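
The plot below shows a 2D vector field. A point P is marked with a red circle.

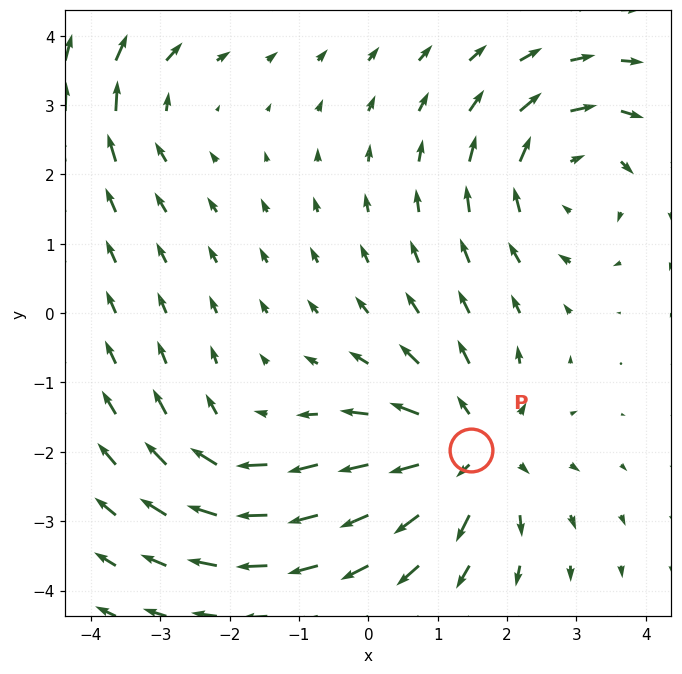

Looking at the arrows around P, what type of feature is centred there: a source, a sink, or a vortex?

source

At P (1.5, -2.0) the arrows spread outward. Divergence about +5, curl ≈0 — positive divergence with near-zero curl is a source.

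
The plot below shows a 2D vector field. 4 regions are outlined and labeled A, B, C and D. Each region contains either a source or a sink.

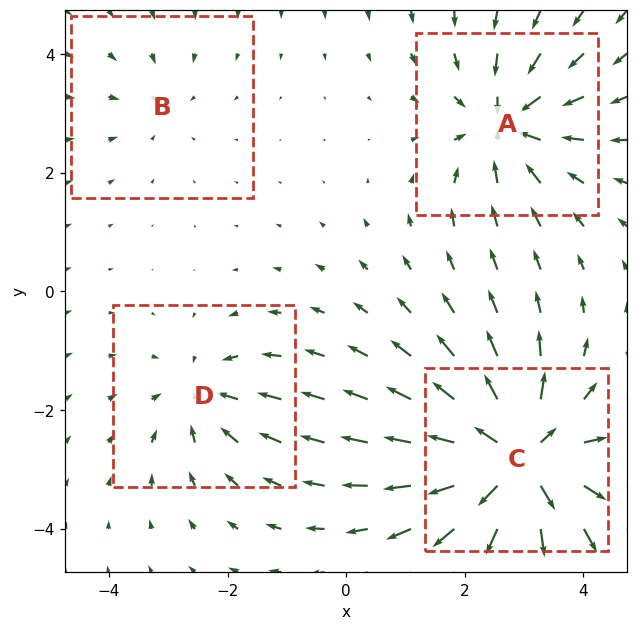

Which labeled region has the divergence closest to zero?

B

Divergence at each region's feature centre — A: about -5, B: about -2, C: about +8, D: about -4. Region B is closest to zero.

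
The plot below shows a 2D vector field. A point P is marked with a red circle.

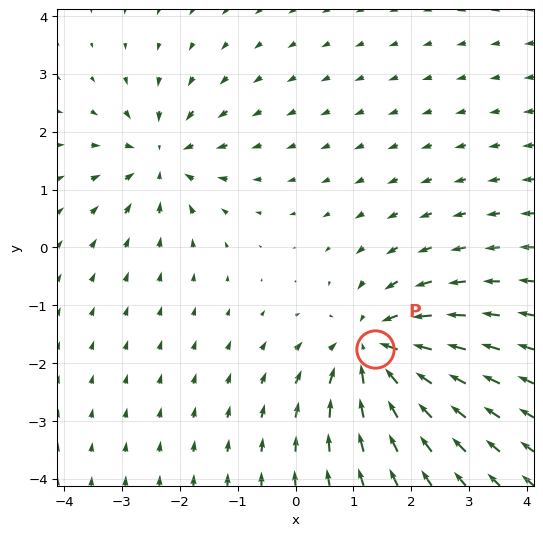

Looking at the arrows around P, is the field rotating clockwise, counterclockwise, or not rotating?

not rotating

Near P at (1.4, -1.8) the arrows show no circulation. The curl there is ≈0.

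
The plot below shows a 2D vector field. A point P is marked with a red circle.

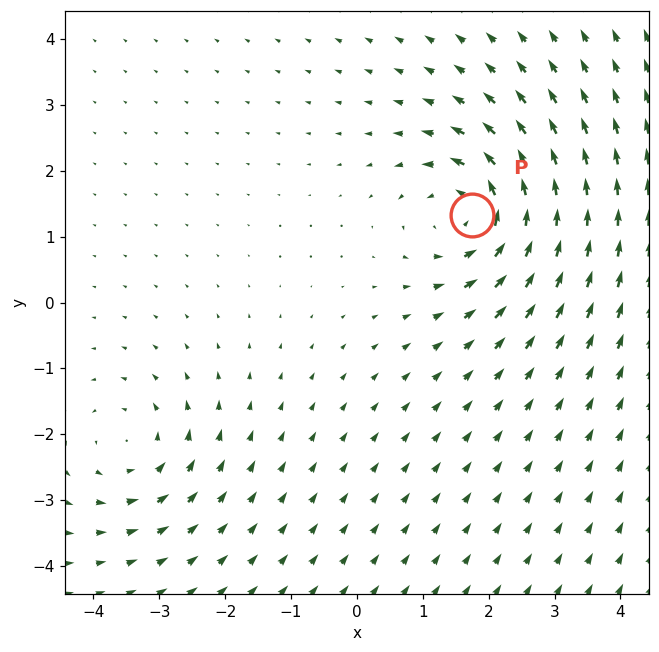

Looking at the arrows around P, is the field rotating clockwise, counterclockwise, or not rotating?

counterclockwise

Near P at (1.7, 1.3) the arrows circulate counterclockwise. The curl (z-component) there is about +6; positive curl means counterclockwise rotation.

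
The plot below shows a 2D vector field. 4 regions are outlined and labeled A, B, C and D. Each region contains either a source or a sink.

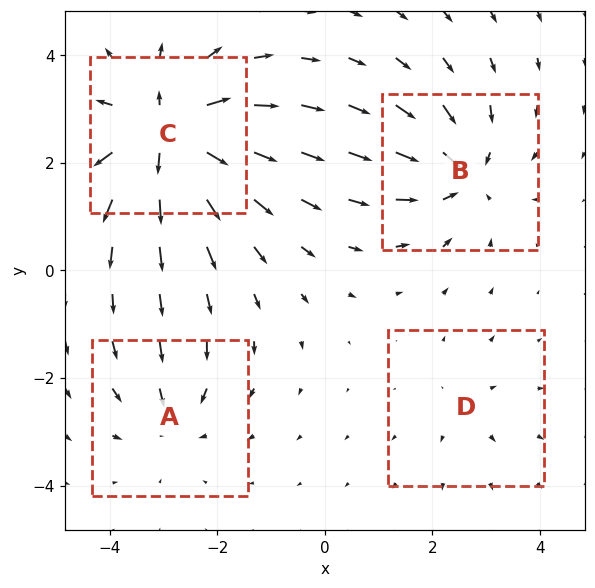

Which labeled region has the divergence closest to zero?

Divergence at each region's feature centre — A: about -4, B: about -5, C: about +8, D: about +2. Region D is closest to zero.

D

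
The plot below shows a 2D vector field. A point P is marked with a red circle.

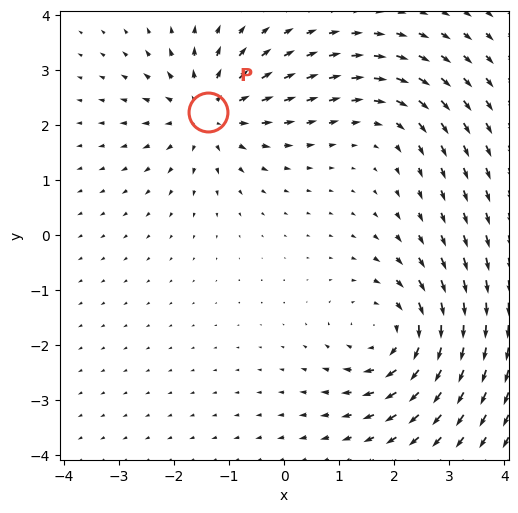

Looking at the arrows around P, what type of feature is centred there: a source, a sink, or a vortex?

source

At P (-1.4, 2.2) the arrows spread outward. Divergence about +5, curl ≈0 — positive divergence with near-zero curl is a source.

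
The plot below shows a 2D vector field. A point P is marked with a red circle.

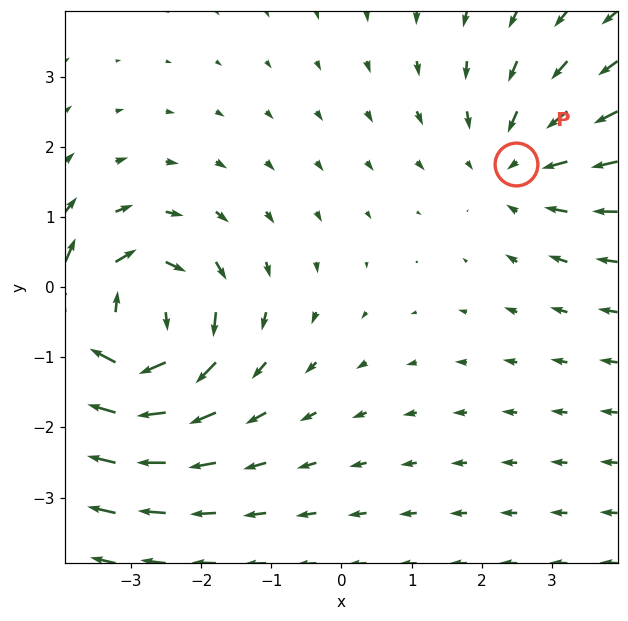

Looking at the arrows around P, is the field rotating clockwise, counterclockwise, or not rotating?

Near P at (2.5, 1.7) the arrows show no circulation. The curl there is ≈0.

not rotating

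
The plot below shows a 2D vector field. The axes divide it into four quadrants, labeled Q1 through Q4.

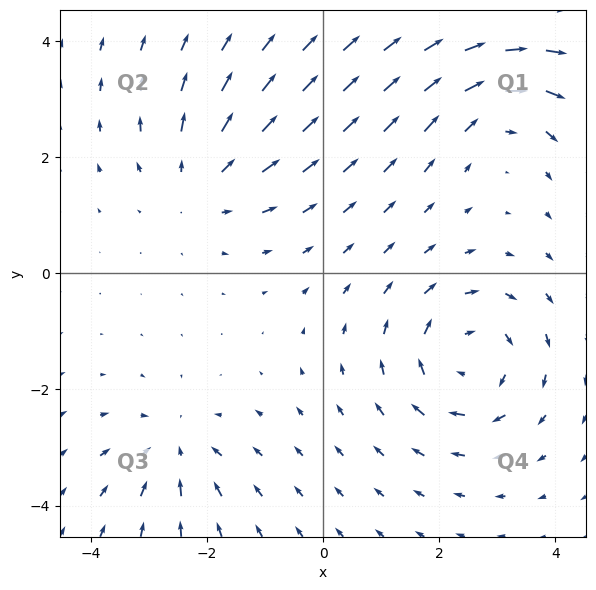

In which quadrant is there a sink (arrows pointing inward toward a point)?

The sink sits at approximately (-2.5, -3.0), which lies in quadrant Q3. The divergence there is about -3, negative as expected for a sink.

Q3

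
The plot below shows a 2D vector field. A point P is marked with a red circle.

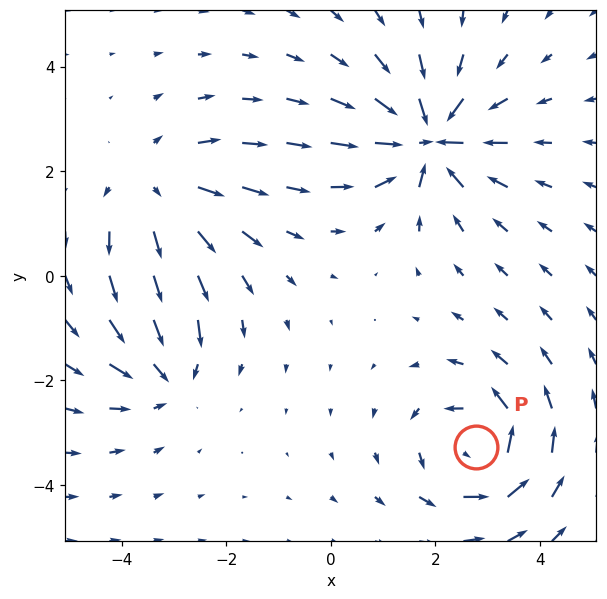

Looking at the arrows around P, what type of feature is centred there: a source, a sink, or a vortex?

vortex

At P (2.8, -3.3) the arrows circulate counterclockwise. Divergence ≈0, curl about +5 — near-zero divergence with nonzero curl is a vortex.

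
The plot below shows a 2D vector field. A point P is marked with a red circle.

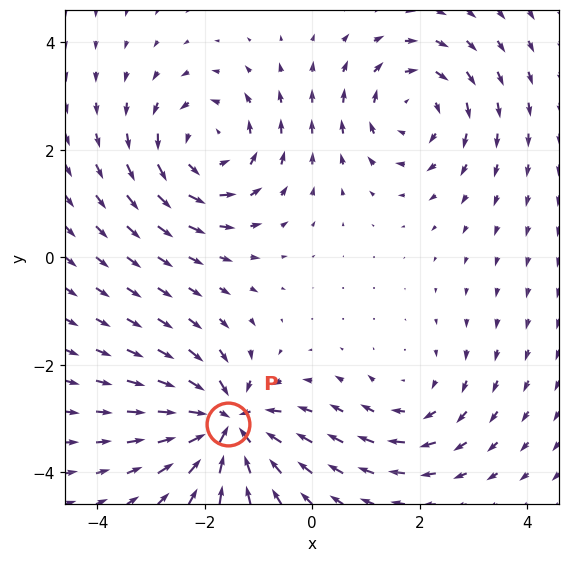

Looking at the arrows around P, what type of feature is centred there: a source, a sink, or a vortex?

At P (-1.6, -3.1) the arrows converge inward. Divergence about -6, curl ≈0 — negative divergence with near-zero curl is a sink.

sink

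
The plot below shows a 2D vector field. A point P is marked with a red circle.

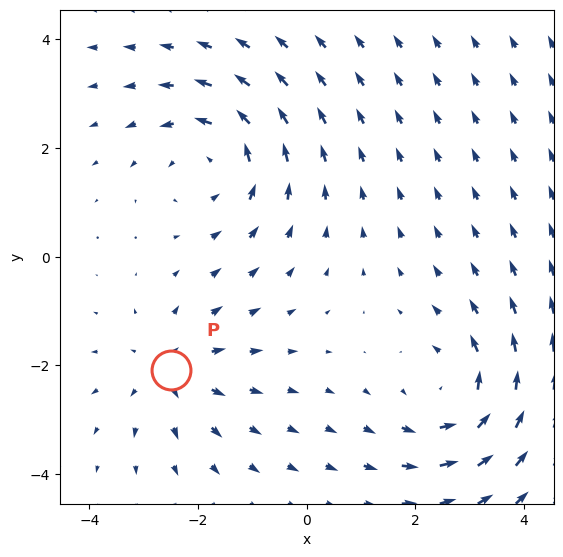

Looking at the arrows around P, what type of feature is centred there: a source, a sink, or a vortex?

source

At P (-2.5, -2.1) the arrows spread outward. Divergence about +3, curl ≈0 — positive divergence with near-zero curl is a source.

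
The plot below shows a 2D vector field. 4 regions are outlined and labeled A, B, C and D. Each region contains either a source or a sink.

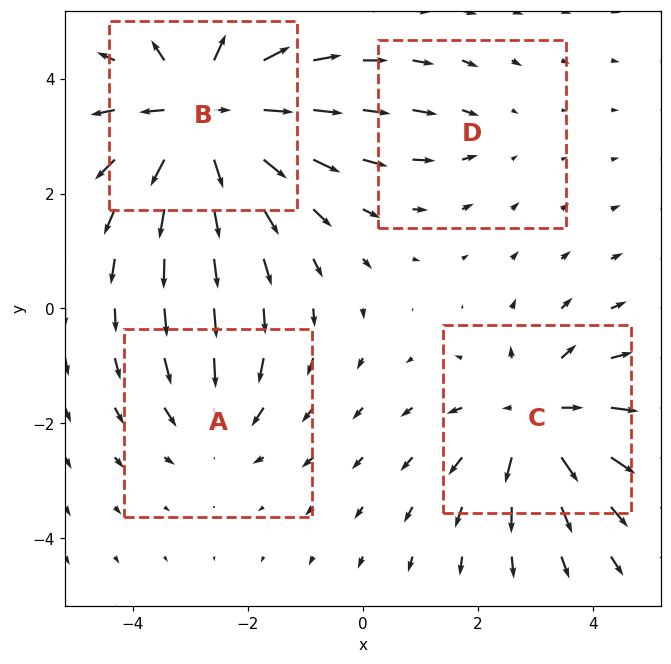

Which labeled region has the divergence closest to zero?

Divergence at each region's feature centre — A: about -3, B: about +7, C: about +5, D: about -2. Region D is closest to zero.

D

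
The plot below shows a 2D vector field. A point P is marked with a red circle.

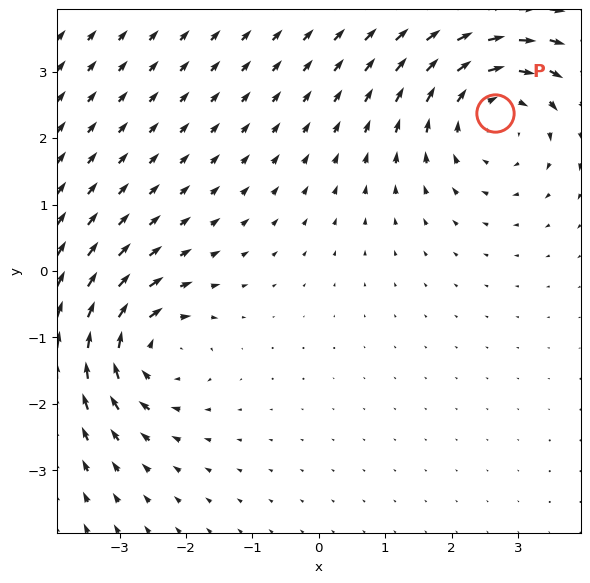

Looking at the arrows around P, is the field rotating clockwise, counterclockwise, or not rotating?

clockwise

Near P at (2.7, 2.4) the arrows circulate clockwise. The curl (z-component) there is about -3; negative curl means clockwise rotation.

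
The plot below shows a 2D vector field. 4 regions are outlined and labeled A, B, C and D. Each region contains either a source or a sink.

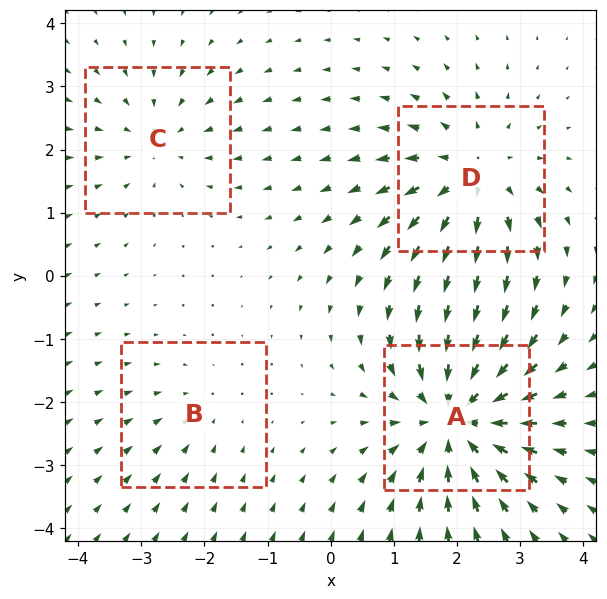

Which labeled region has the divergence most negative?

A

Divergence at each region's feature centre — A: about -7, B: about -2, C: about -3, D: about +5. Region A is most negative.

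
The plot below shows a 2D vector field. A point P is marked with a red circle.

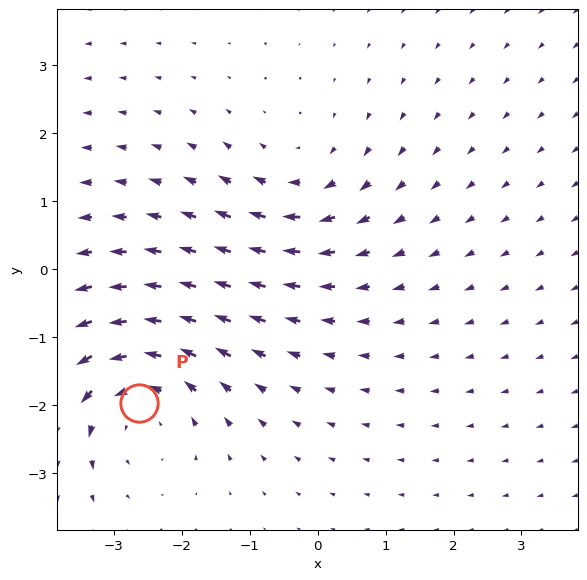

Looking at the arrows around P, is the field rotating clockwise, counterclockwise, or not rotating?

Near P at (-2.6, -2.0) the arrows circulate counterclockwise. The curl (z-component) there is about +4; positive curl means counterclockwise rotation.

counterclockwise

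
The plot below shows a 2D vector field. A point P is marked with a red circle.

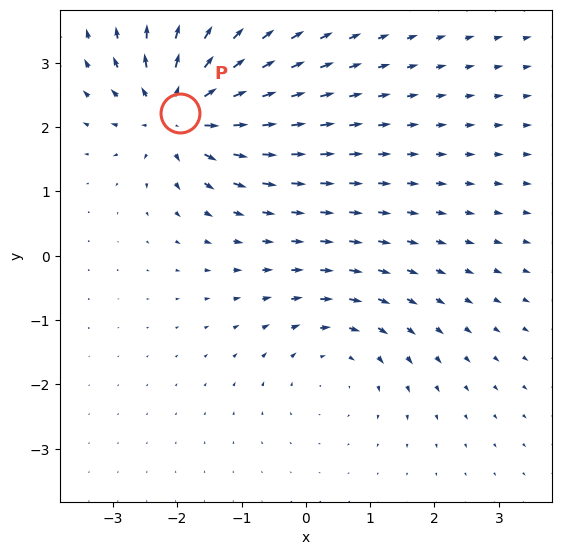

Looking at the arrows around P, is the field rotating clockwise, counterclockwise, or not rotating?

Near P at (-2.0, 2.2) the arrows show no circulation. The curl there is ≈0.

not rotating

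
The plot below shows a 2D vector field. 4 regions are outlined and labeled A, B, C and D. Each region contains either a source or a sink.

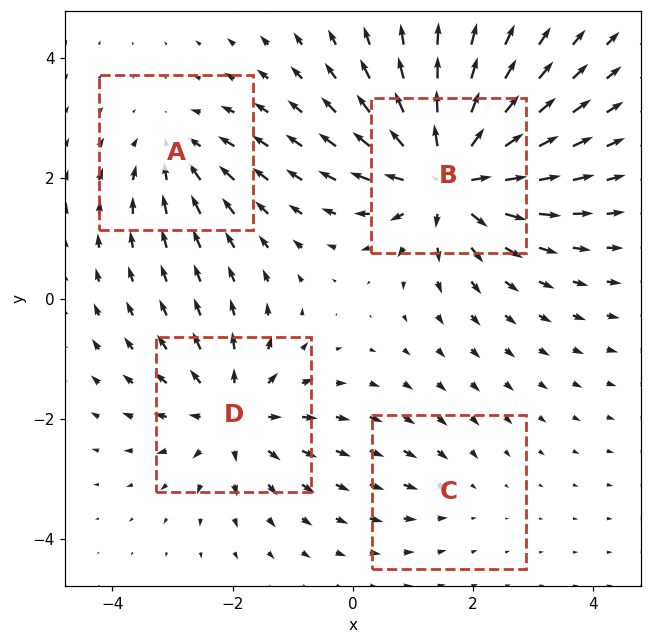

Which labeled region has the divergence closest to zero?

Divergence at each region's feature centre — A: about -3, B: about +8, C: about -2, D: about +5. Region C is closest to zero.

C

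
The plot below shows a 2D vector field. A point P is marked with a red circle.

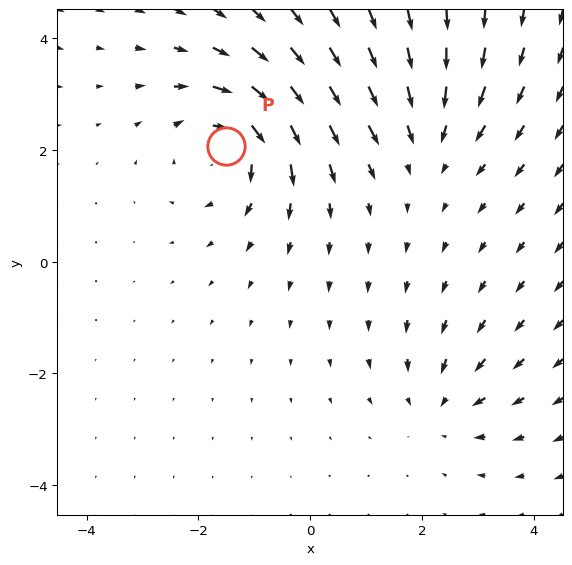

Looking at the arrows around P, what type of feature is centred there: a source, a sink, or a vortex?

vortex

At P (-1.5, 2.1) the arrows circulate clockwise. Divergence ≈0, curl about -5 — near-zero divergence with nonzero curl is a vortex.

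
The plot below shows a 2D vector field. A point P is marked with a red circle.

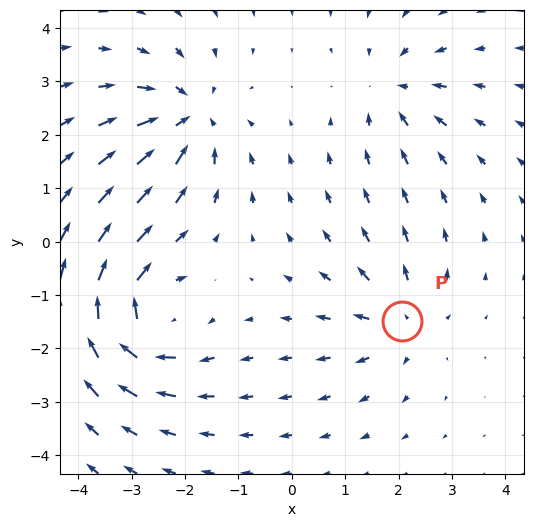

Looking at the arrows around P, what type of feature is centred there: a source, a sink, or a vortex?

source

At P (2.1, -1.5) the arrows spread outward. Divergence about +3, curl ≈0 — positive divergence with near-zero curl is a source.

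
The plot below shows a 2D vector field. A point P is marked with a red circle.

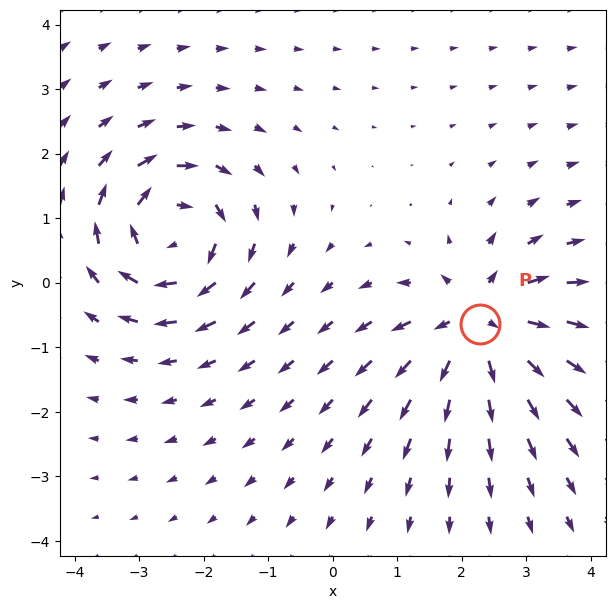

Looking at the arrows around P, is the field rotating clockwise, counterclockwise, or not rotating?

Near P at (2.3, -0.6) the arrows show no circulation. The curl there is ≈0.

not rotating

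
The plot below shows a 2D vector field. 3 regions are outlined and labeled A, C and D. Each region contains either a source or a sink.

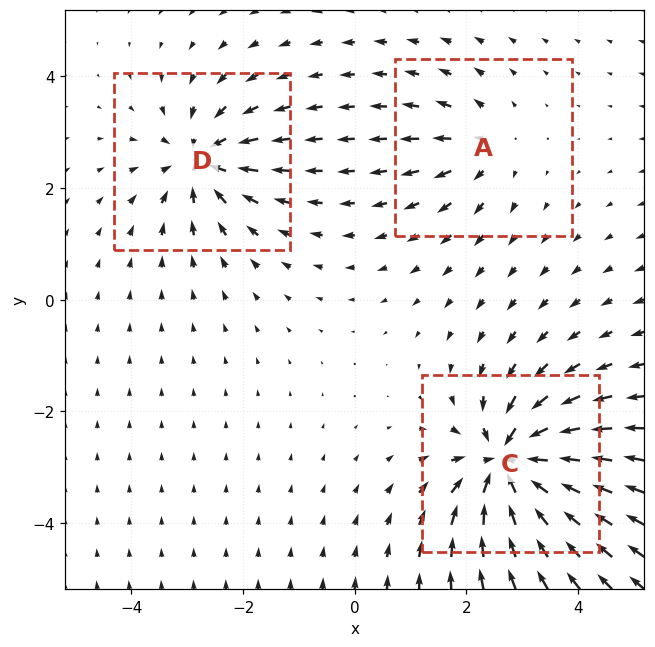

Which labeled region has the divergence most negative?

Divergence at each region's feature centre — A: about +3, C: about -6, D: about -4. Region C is most negative.

C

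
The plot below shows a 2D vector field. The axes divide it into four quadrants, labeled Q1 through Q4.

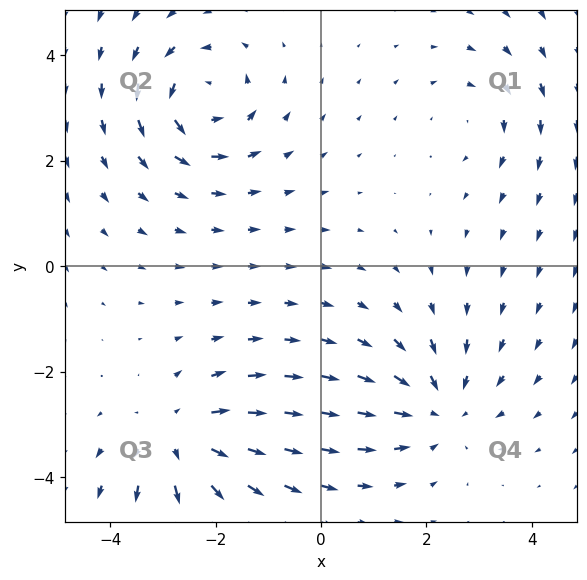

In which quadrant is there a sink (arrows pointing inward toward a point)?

The sink sits at approximately (2.2, -2.7), which lies in quadrant Q4. The divergence there is about -3, negative as expected for a sink.

Q4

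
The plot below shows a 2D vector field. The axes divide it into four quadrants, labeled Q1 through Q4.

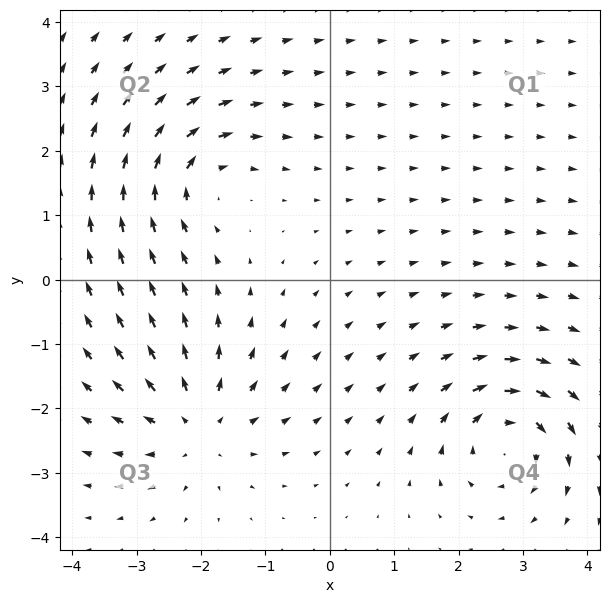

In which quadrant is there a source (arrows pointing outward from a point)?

Q3

The source sits at approximately (-2.1, -2.3), which lies in quadrant Q3. The divergence there is about +5, positive as expected for a source.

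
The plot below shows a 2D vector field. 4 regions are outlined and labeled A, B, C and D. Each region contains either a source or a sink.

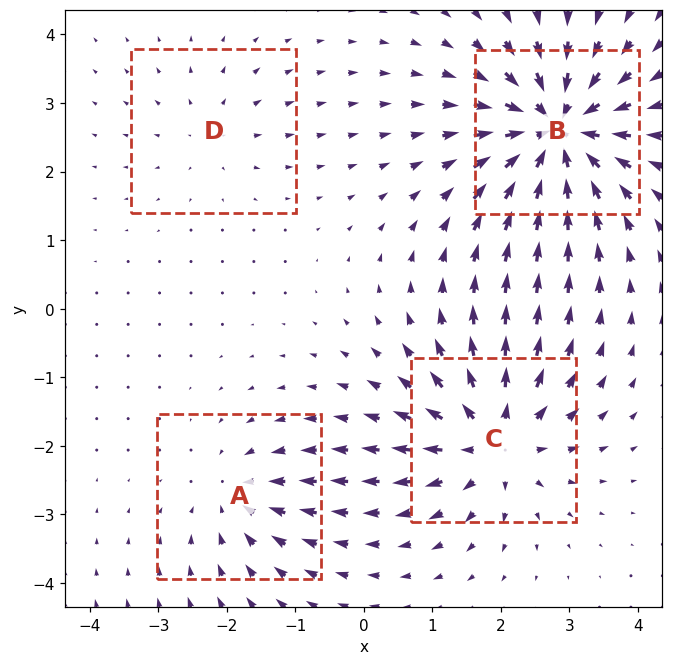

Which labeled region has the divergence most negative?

Divergence at each region's feature centre — A: about -4, B: about -9, C: about +7, D: about +3. Region B is most negative.

B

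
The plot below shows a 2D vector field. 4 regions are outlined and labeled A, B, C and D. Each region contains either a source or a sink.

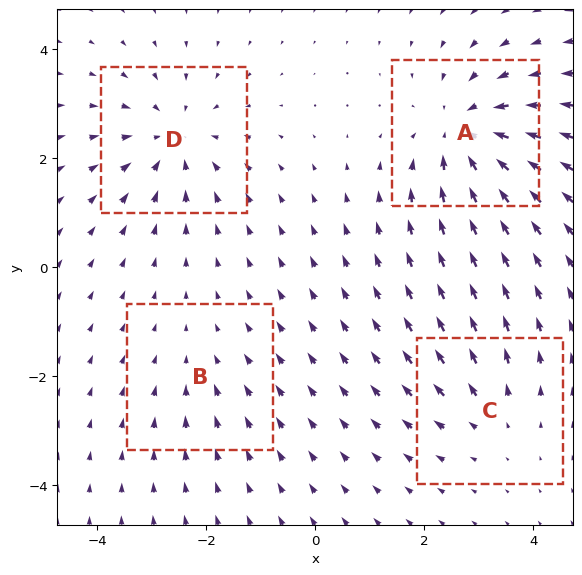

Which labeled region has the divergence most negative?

A

Divergence at each region's feature centre — A: about -6, B: about -2, C: about +3, D: about -5. Region A is most negative.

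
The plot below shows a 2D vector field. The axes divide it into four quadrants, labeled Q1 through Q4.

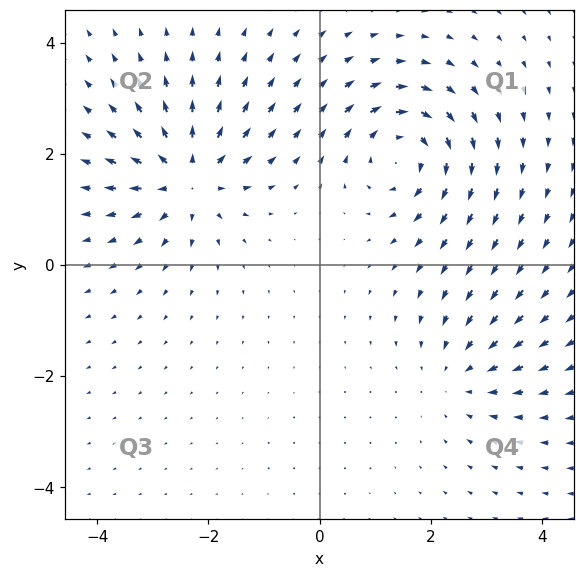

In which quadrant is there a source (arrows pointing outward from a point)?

The source sits at approximately (-2.4, 1.6), which lies in quadrant Q2. The divergence there is about +5, positive as expected for a source.

Q2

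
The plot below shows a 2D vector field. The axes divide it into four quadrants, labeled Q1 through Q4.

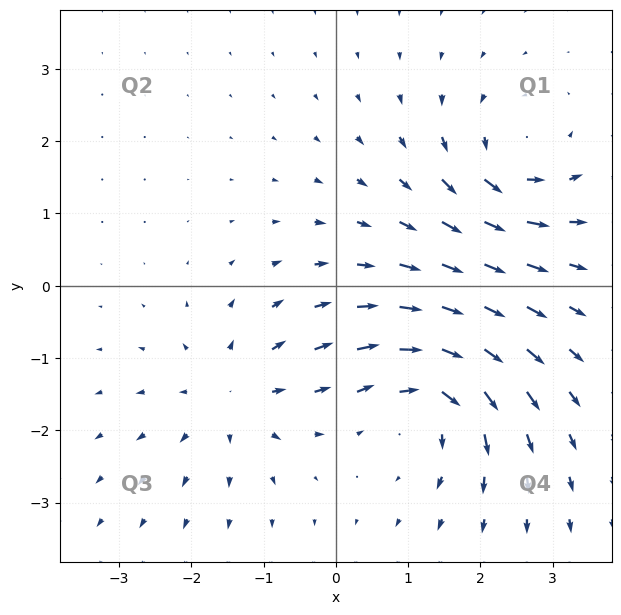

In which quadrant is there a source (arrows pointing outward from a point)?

The source sits at approximately (-1.4, -1.5), which lies in quadrant Q3. The divergence there is about +4, positive as expected for a source.

Q3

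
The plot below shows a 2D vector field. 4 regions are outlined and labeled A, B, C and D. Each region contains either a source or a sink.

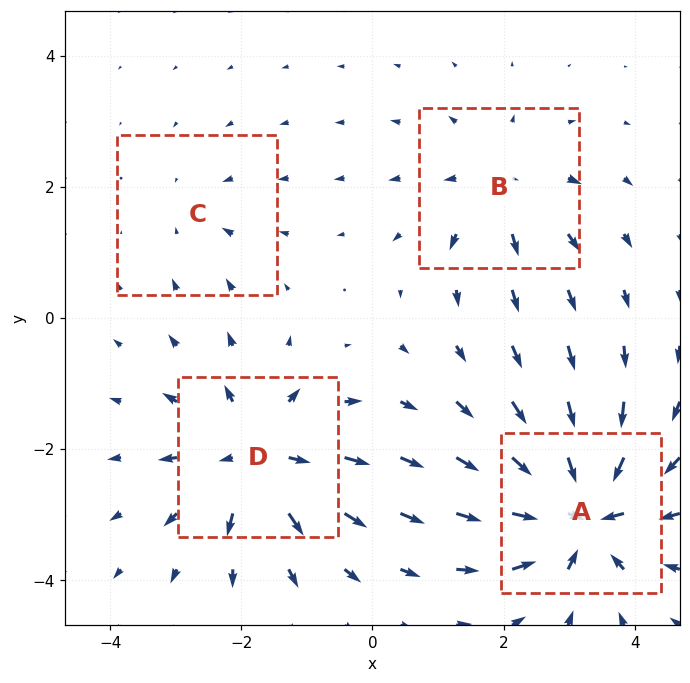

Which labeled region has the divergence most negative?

Divergence at each region's feature centre — A: about -8, B: about +4, C: about -2, D: about +6. Region A is most negative.

A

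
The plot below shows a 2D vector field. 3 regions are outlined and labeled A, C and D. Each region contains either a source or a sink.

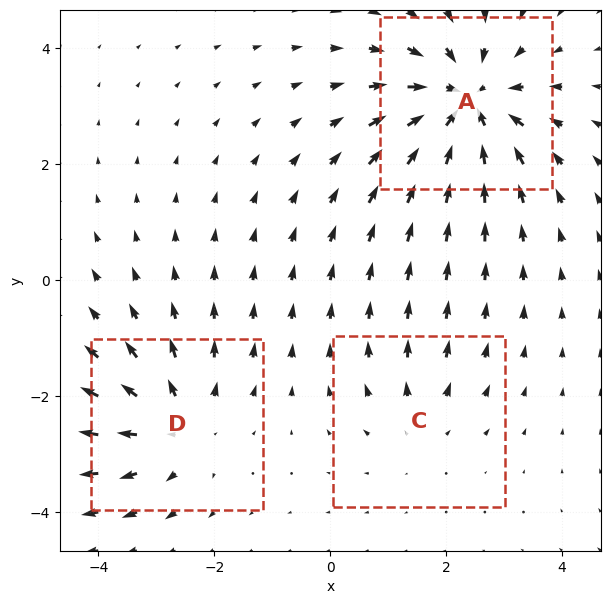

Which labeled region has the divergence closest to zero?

C

Divergence at each region's feature centre — A: about -5, C: about +2, D: about +3. Region C is closest to zero.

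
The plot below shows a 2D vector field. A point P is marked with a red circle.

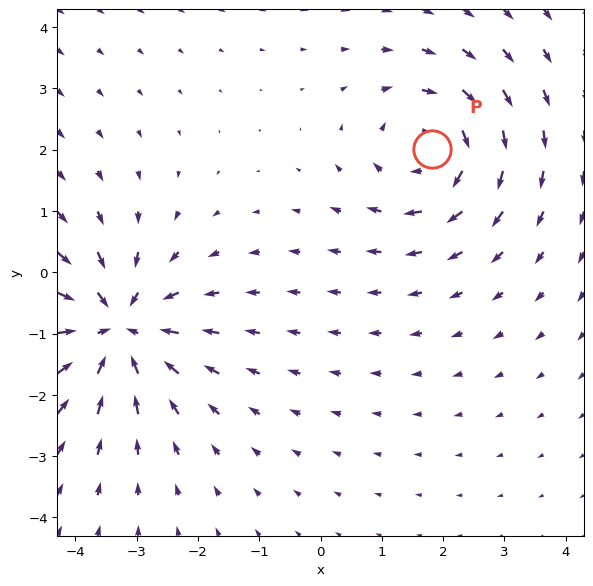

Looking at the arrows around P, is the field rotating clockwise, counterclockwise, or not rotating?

clockwise

Near P at (1.8, 2.0) the arrows circulate clockwise. The curl (z-component) there is about -3; negative curl means clockwise rotation.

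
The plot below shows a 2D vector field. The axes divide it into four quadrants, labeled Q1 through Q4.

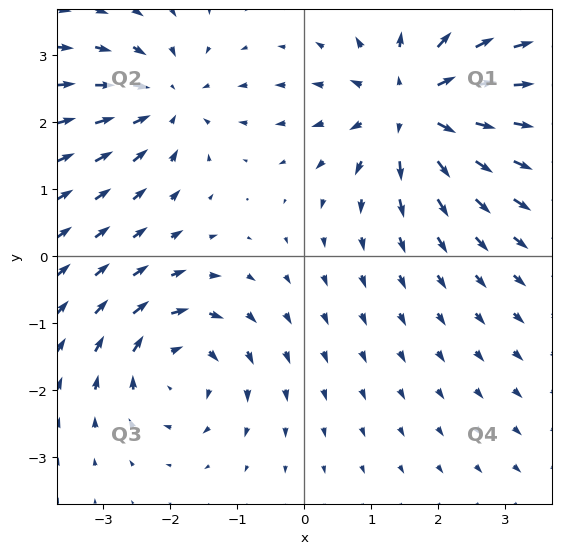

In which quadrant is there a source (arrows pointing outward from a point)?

The source sits at approximately (1.6, 2.2), which lies in quadrant Q1. The divergence there is about +5, positive as expected for a source.

Q1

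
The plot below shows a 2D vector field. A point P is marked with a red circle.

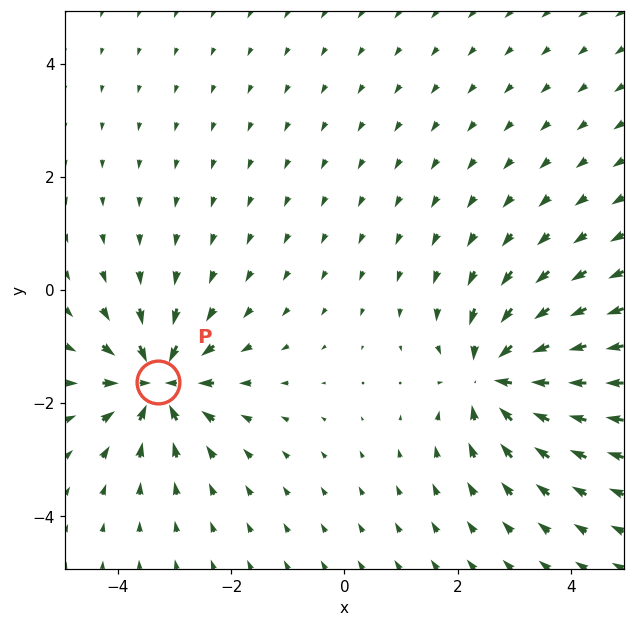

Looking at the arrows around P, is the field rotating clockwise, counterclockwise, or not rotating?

Near P at (-3.3, -1.6) the arrows show no circulation. The curl there is ≈0.

not rotating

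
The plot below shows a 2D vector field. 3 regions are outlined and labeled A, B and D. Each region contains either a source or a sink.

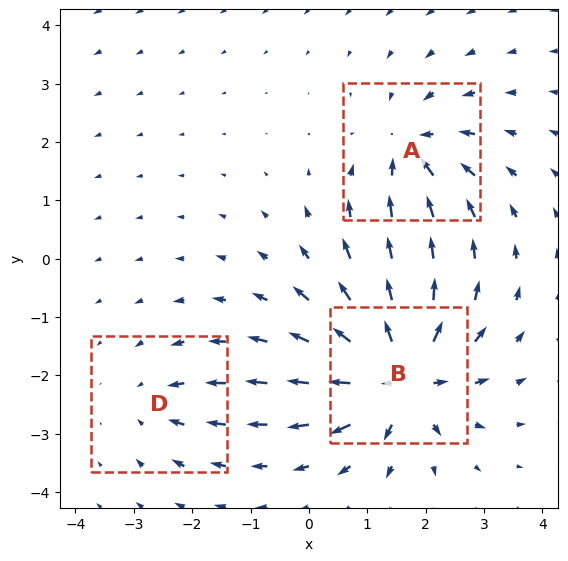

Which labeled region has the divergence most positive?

Divergence at each region's feature centre — A: about -4, B: about +6, D: about -2. Region B is most positive.

B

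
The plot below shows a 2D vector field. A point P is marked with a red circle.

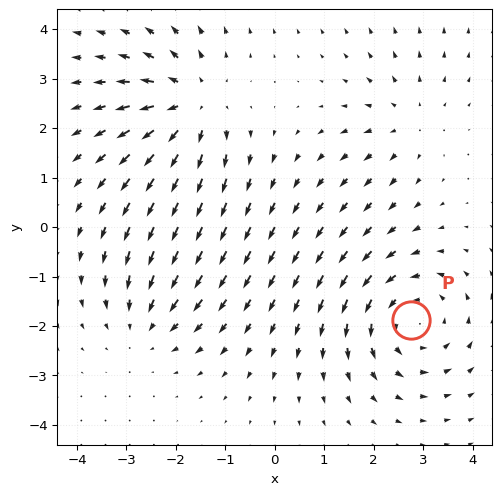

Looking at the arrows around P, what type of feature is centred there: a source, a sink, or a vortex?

vortex

At P (2.8, -1.9) the arrows circulate counterclockwise. Divergence ≈0, curl about +4 — near-zero divergence with nonzero curl is a vortex.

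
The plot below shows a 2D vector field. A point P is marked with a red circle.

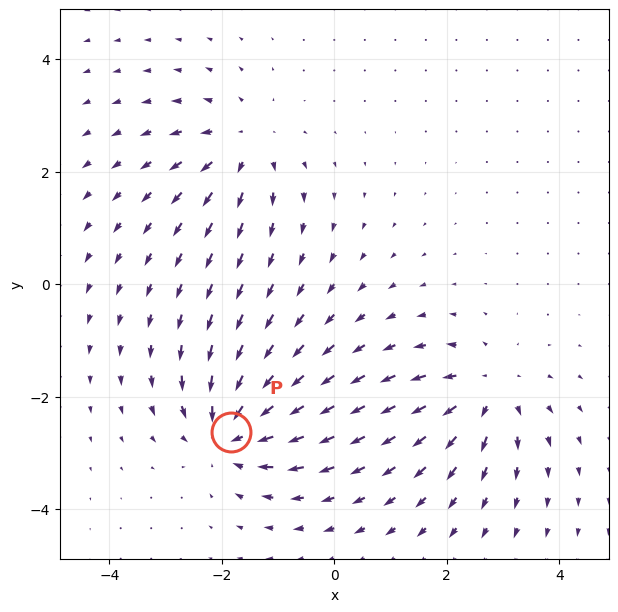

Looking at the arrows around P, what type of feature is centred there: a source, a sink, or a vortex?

At P (-1.8, -2.6) the arrows converge inward. Divergence about -6, curl ≈0 — negative divergence with near-zero curl is a sink.

sink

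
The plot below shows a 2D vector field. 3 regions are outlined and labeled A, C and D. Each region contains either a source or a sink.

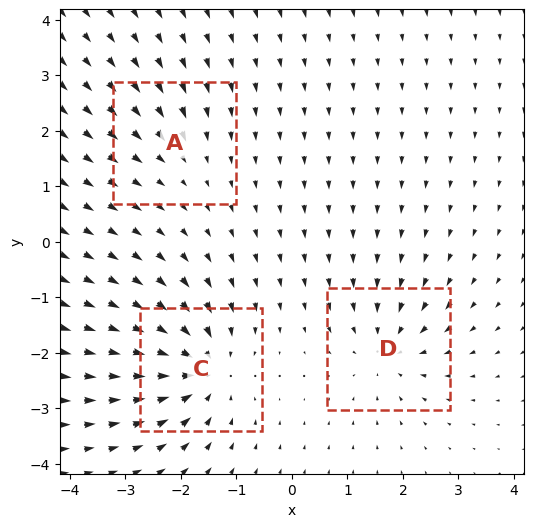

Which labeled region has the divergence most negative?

C

Divergence at each region's feature centre — A: about -2, C: about -6, D: about -4. Region C is most negative.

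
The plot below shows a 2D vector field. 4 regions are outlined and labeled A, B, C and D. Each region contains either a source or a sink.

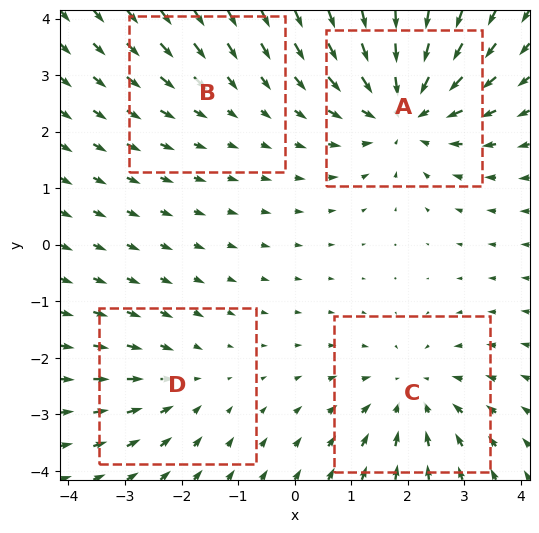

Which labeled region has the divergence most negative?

A

Divergence at each region's feature centre — A: about -6, B: about -2, C: about -4, D: about -3. Region A is most negative.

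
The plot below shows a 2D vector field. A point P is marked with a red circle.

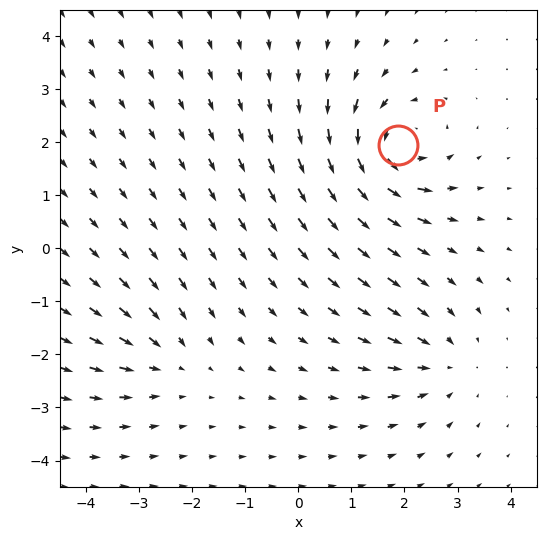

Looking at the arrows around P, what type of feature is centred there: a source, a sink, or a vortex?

vortex

At P (1.9, 1.9) the arrows circulate counterclockwise. Divergence ≈0, curl about +7 — near-zero divergence with nonzero curl is a vortex.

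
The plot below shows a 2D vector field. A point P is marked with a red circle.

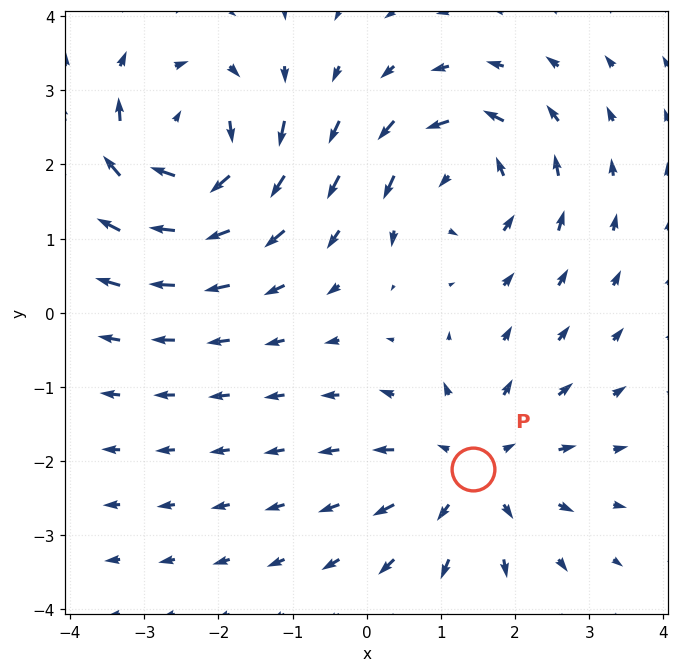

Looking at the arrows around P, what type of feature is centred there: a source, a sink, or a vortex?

At P (1.4, -2.1) the arrows spread outward. Divergence about +4, curl ≈0 — positive divergence with near-zero curl is a source.

source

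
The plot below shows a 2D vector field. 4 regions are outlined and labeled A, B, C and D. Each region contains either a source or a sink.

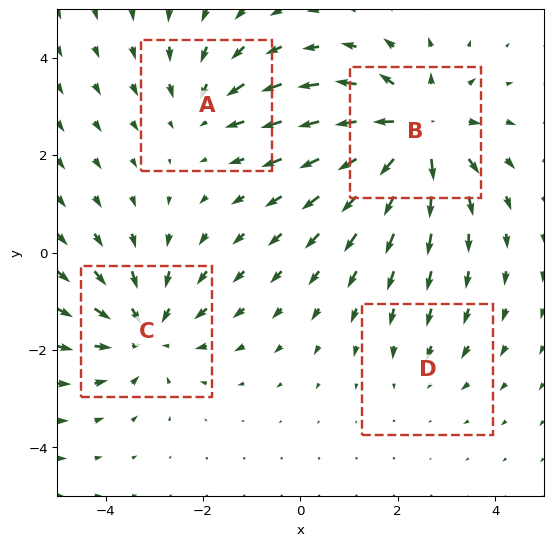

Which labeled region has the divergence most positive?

Divergence at each region's feature centre — A: about -3, B: about +6, C: about -4, D: about -2. Region B is most positive.

B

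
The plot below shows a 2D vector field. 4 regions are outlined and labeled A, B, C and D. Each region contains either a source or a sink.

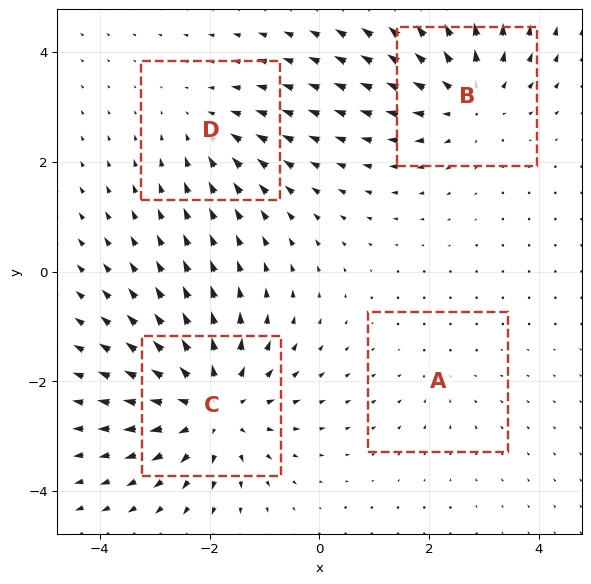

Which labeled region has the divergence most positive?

C

Divergence at each region's feature centre — A: about -2, B: about +4, C: about +6, D: about -3. Region C is most positive.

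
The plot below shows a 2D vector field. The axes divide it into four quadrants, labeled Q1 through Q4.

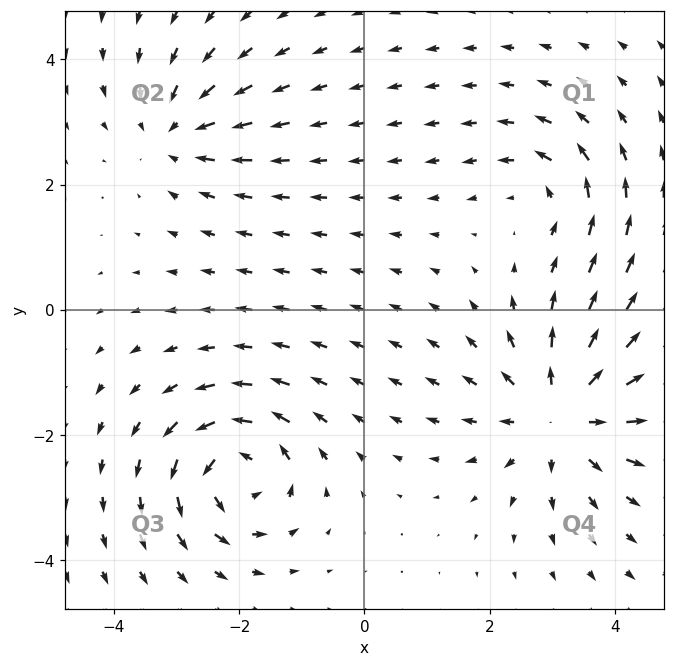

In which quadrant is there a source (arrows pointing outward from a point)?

The source sits at approximately (3.2, -1.7), which lies in quadrant Q4. The divergence there is about +5, positive as expected for a source.

Q4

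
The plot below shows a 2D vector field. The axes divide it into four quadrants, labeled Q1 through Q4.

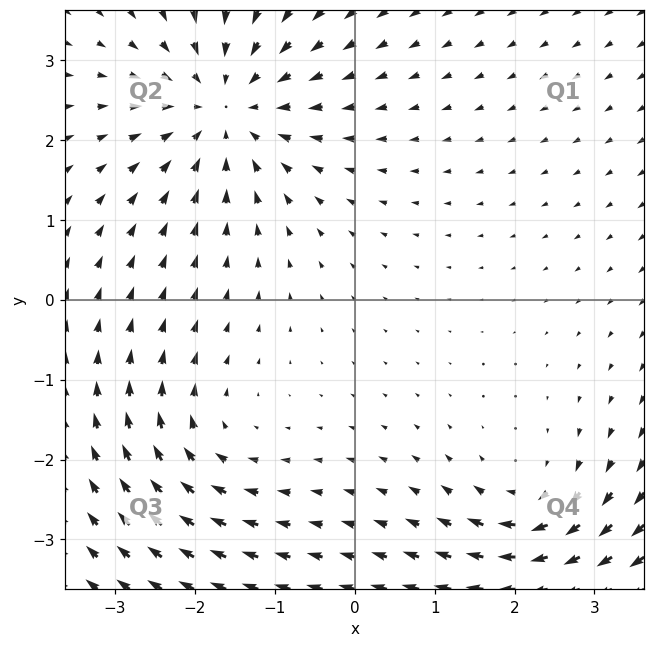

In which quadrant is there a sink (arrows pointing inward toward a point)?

Q2

The sink sits at approximately (-1.6, 2.4), which lies in quadrant Q2. The divergence there is about -4, negative as expected for a sink.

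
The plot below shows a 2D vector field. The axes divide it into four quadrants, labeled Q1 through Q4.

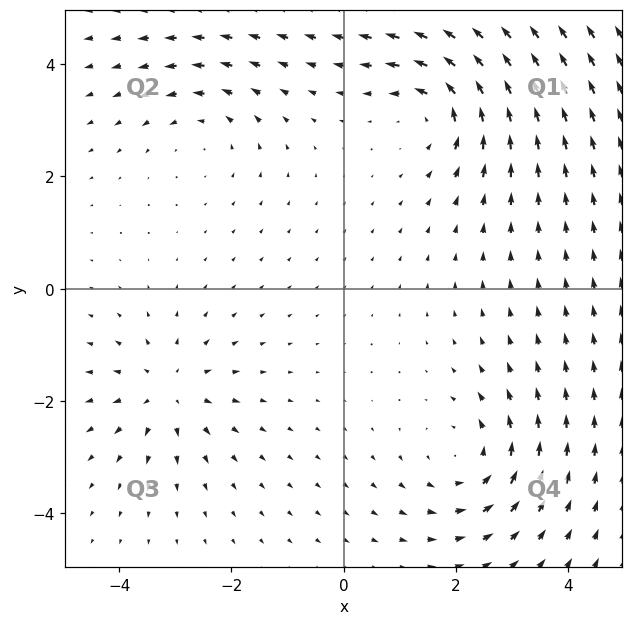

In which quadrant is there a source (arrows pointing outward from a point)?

The source sits at approximately (-3.1, -1.8), which lies in quadrant Q3. The divergence there is about +3, positive as expected for a source.

Q3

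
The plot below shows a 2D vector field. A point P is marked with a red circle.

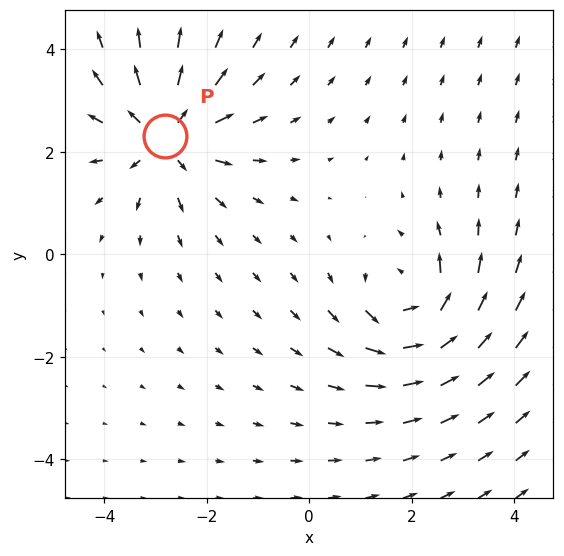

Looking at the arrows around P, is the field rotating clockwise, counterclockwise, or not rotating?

not rotating

Near P at (-2.8, 2.3) the arrows show no circulation. The curl there is ≈0.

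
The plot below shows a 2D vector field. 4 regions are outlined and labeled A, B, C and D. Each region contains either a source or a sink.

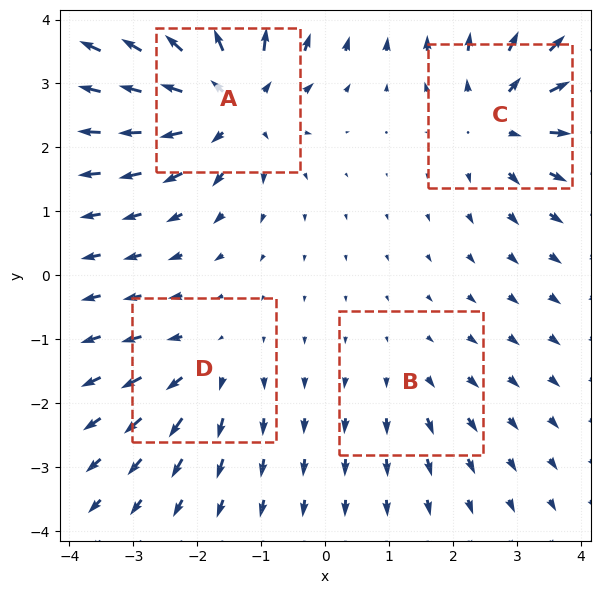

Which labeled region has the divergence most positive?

A

Divergence at each region's feature centre — A: about +7, B: about +2, C: about +5, D: about +3. Region A is most positive.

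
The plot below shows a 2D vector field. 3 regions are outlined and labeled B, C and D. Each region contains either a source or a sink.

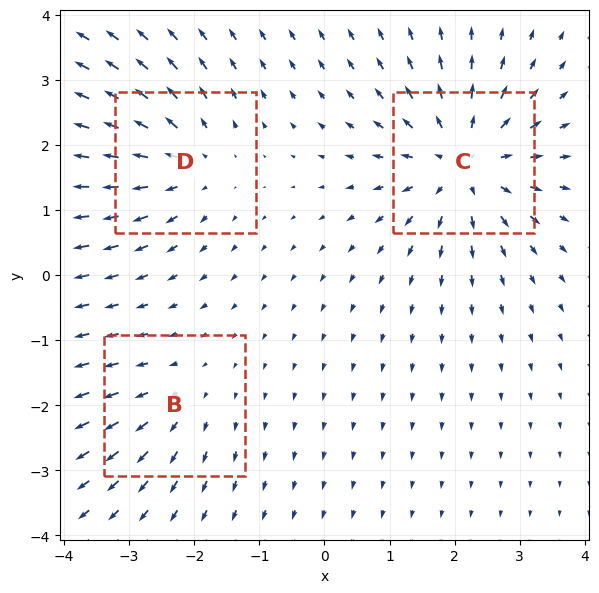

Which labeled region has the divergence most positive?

Divergence at each region's feature centre — B: about +2, C: about +5, D: about +4. Region C is most positive.

C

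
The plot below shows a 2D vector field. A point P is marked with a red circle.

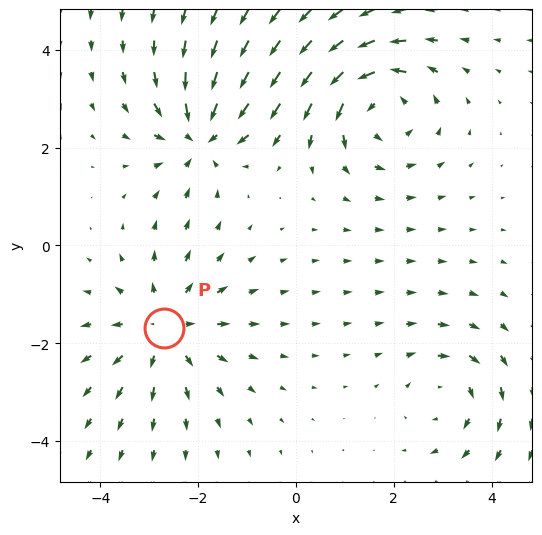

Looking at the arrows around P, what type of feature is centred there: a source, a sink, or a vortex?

source

At P (-2.7, -1.7) the arrows spread outward. Divergence about +4, curl ≈0 — positive divergence with near-zero curl is a source.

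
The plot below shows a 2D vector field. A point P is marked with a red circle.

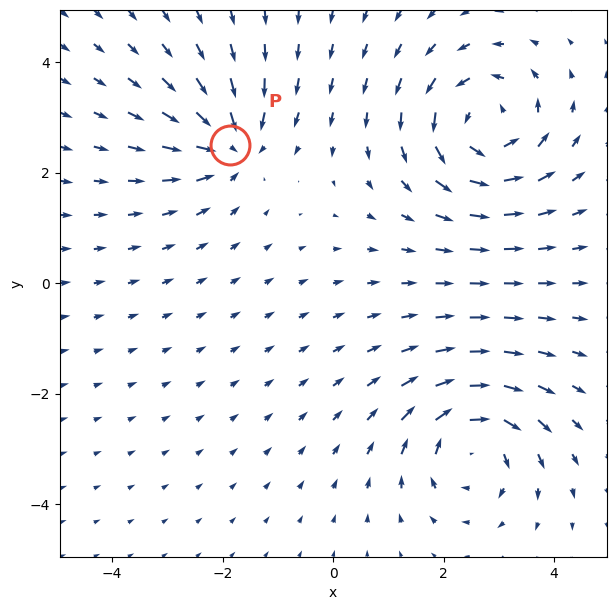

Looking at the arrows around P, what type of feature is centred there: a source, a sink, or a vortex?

At P (-1.9, 2.5) the arrows converge inward. Divergence about -4, curl ≈0 — negative divergence with near-zero curl is a sink.

sink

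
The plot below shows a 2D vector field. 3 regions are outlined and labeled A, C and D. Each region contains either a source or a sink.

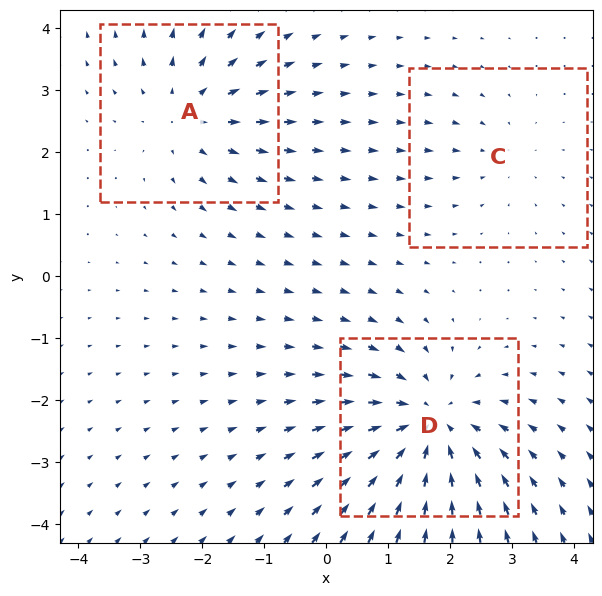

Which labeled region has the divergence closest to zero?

C

Divergence at each region's feature centre — A: about +3, C: about -2, D: about -5. Region C is closest to zero.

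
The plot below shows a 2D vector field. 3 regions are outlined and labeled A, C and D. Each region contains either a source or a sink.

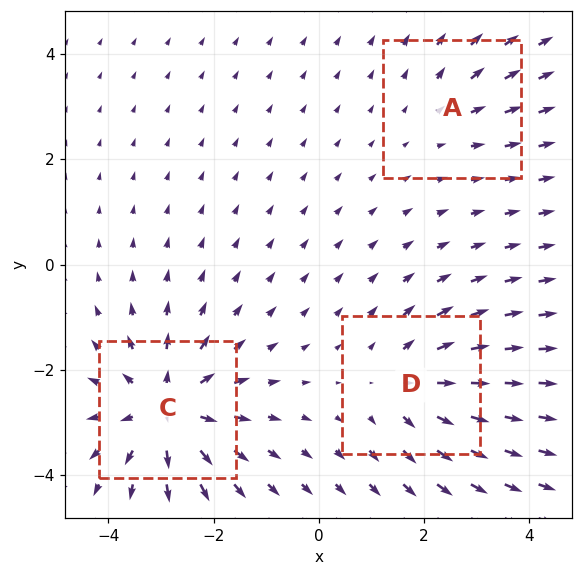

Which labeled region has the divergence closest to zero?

Divergence at each region's feature centre — A: about +2, C: about +5, D: about +3. Region A is closest to zero.

A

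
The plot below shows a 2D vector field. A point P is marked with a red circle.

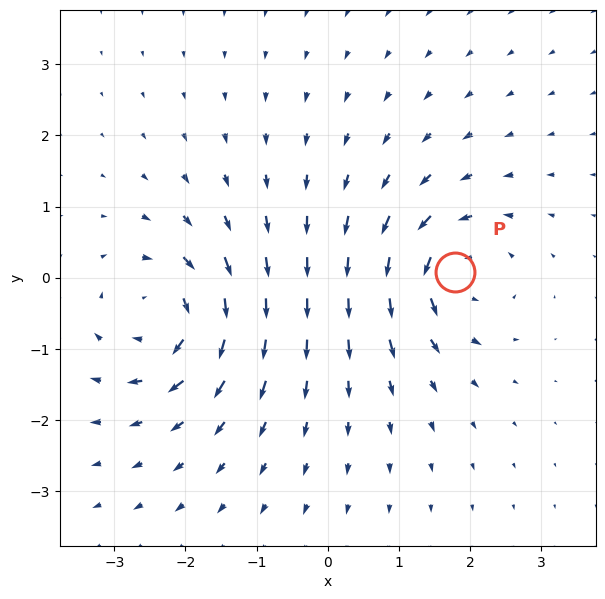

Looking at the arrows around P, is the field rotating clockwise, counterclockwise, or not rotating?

Near P at (1.8, 0.1) the arrows circulate counterclockwise. The curl (z-component) there is about +6; positive curl means counterclockwise rotation.

counterclockwise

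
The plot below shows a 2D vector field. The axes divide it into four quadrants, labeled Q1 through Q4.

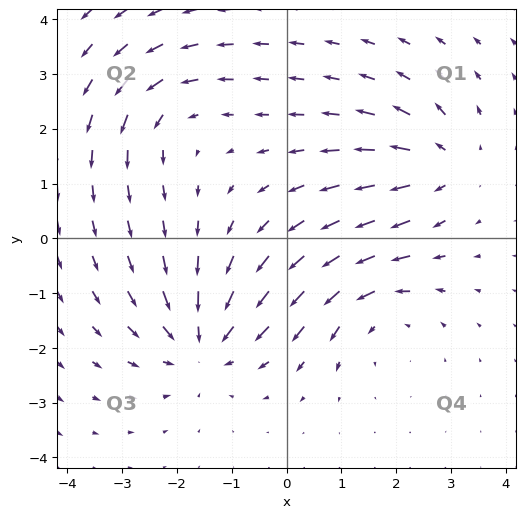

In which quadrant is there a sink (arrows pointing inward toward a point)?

Q3

The sink sits at approximately (-1.5, -1.9), which lies in quadrant Q3. The divergence there is about -5, negative as expected for a sink.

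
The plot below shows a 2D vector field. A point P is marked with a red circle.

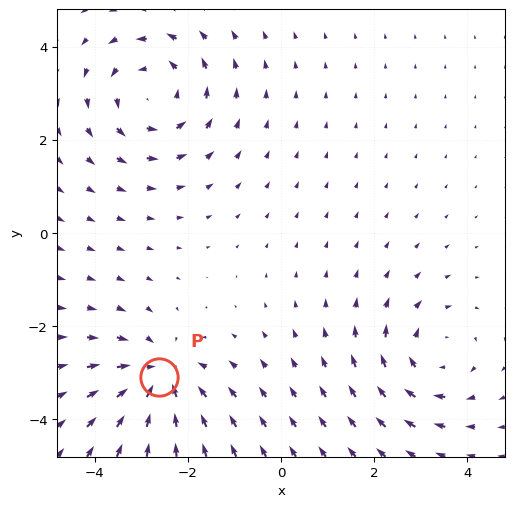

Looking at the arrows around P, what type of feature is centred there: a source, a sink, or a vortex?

sink

At P (-2.6, -3.1) the arrows converge inward. Divergence about -4, curl ≈0 — negative divergence with near-zero curl is a sink.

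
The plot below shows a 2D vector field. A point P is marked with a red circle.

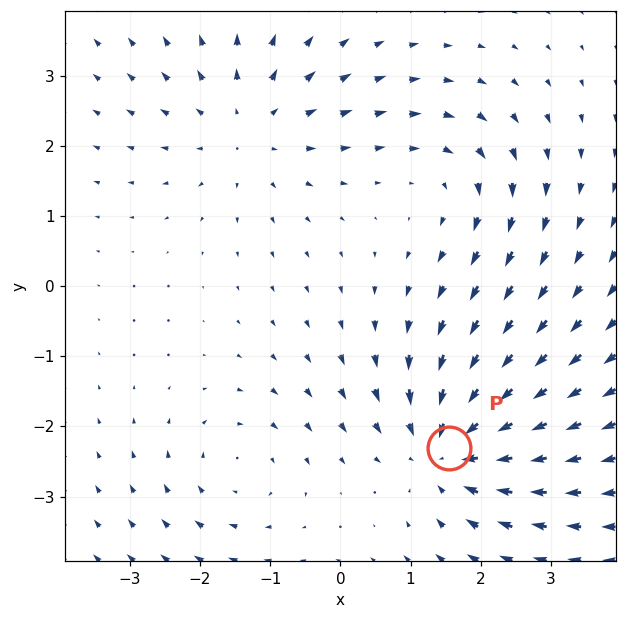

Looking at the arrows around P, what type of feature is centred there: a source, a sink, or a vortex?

At P (1.6, -2.3) the arrows converge inward. Divergence about -5, curl ≈0 — negative divergence with near-zero curl is a sink.

sink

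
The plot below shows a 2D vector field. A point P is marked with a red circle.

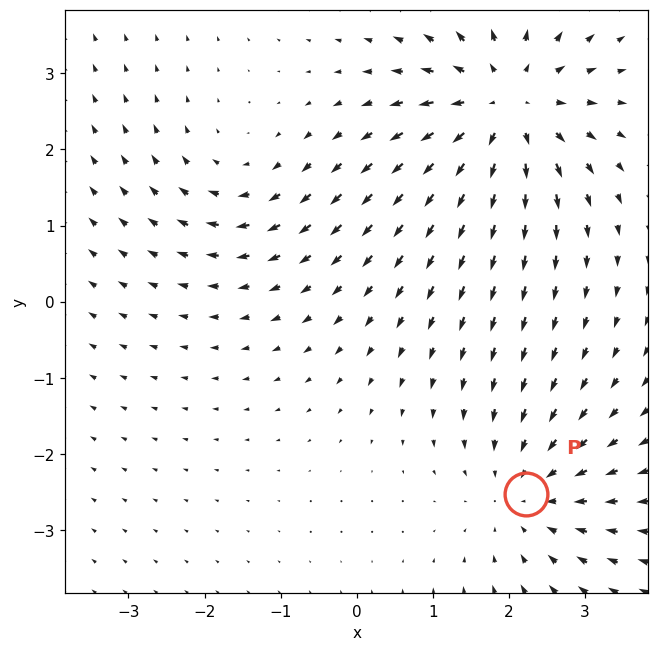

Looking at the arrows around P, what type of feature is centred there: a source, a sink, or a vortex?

sink

At P (2.2, -2.5) the arrows converge inward. Divergence about -3, curl ≈0 — negative divergence with near-zero curl is a sink.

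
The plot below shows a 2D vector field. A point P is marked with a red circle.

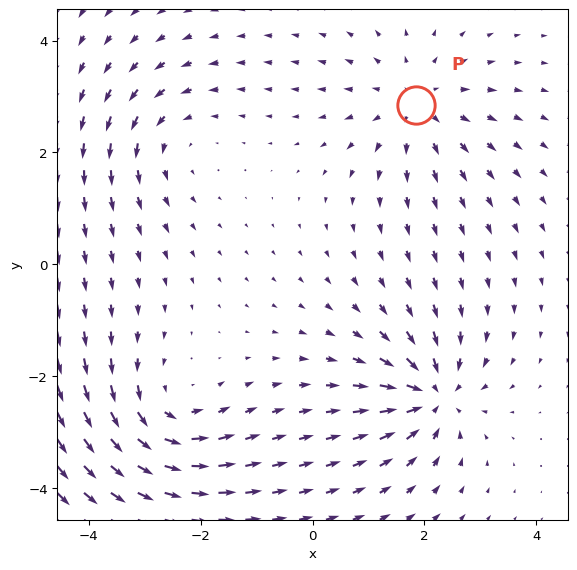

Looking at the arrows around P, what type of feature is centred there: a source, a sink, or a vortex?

At P (1.8, 2.9) the arrows spread outward. Divergence about +4, curl ≈0 — positive divergence with near-zero curl is a source.

source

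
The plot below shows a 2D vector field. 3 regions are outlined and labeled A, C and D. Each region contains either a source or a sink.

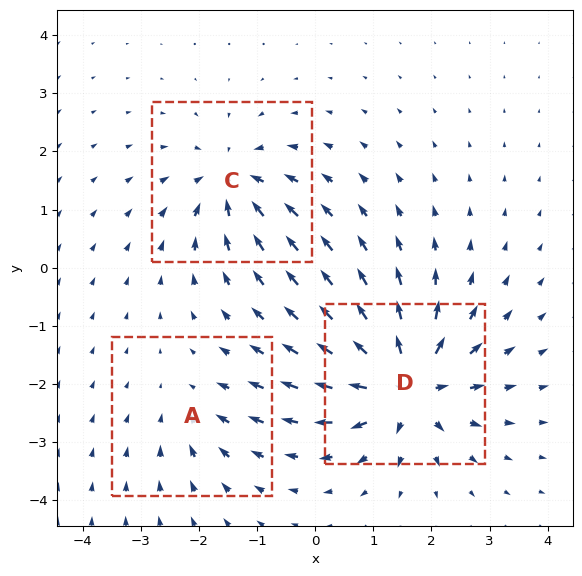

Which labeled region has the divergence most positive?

D

Divergence at each region's feature centre — A: about -2, C: about -4, D: about +6. Region D is most positive.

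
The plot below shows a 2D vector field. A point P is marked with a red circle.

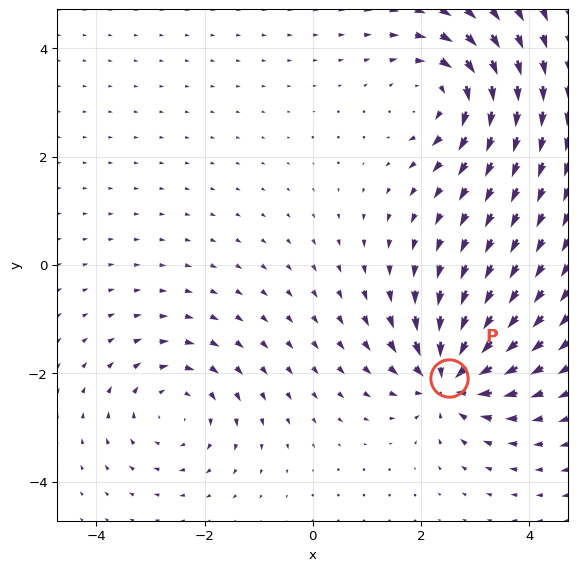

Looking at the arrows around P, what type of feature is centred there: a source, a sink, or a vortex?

At P (2.5, -2.1) the arrows converge inward. Divergence about -7, curl ≈0 — negative divergence with near-zero curl is a sink.

sink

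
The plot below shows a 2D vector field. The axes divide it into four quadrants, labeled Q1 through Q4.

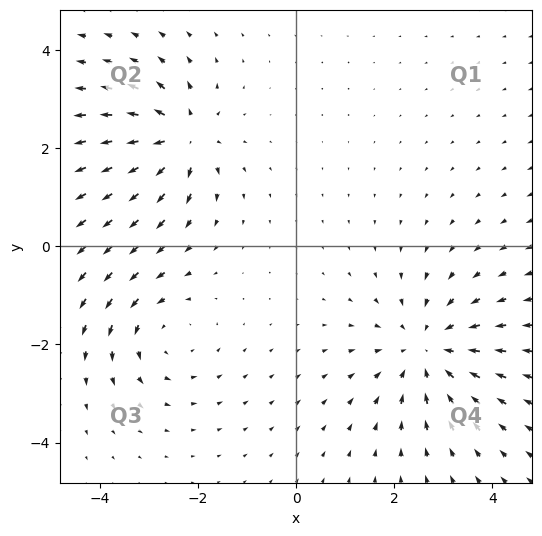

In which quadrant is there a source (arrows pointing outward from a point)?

Q2

The source sits at approximately (-2.3, 2.2), which lies in quadrant Q2. The divergence there is about +5, positive as expected for a source.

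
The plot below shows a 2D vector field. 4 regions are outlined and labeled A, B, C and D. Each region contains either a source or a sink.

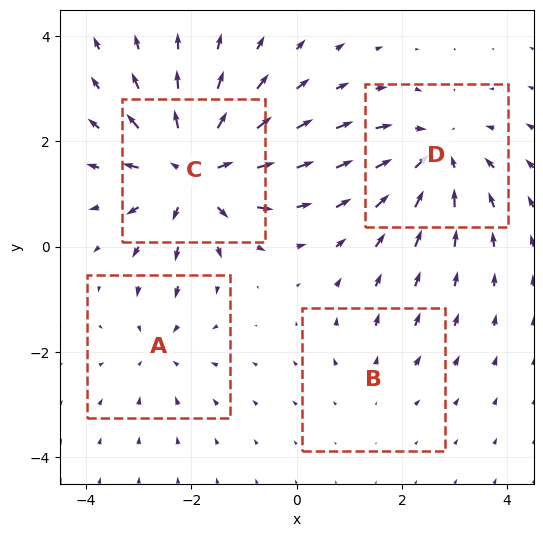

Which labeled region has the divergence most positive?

Divergence at each region's feature centre — A: about -3, B: about +2, C: about +6, D: about -5. Region C is most positive.

C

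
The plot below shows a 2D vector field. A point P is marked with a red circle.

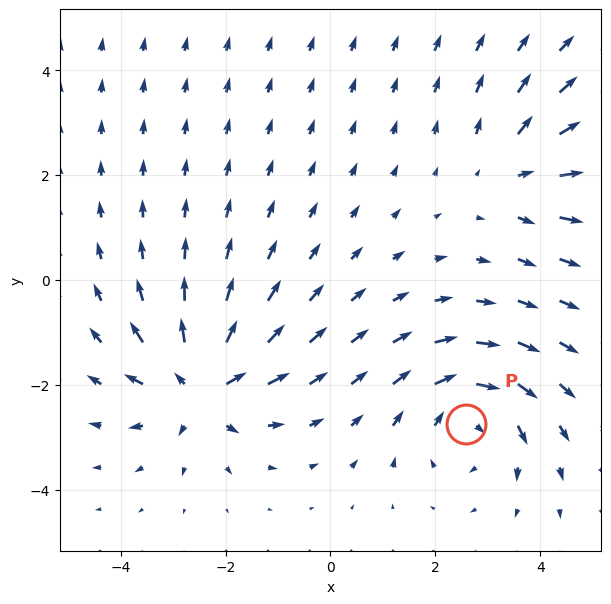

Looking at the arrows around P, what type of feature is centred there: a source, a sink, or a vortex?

vortex

At P (2.6, -2.8) the arrows circulate clockwise. Divergence ≈0, curl about -4 — near-zero divergence with nonzero curl is a vortex.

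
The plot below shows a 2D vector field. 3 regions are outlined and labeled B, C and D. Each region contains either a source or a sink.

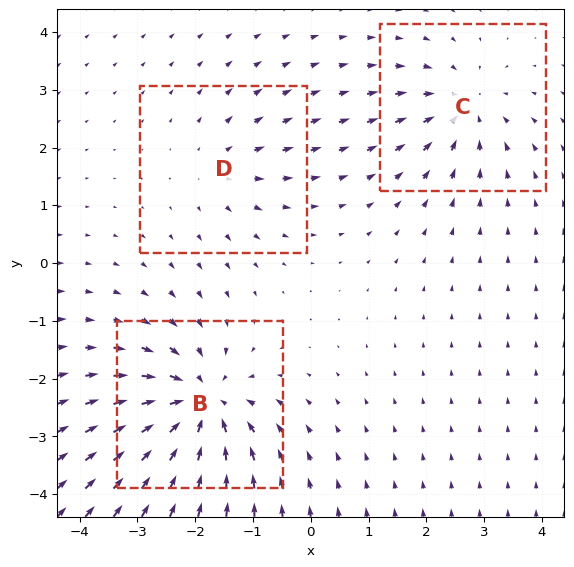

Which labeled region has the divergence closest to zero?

Divergence at each region's feature centre — B: about -5, C: about -3, D: about +2. Region D is closest to zero.

D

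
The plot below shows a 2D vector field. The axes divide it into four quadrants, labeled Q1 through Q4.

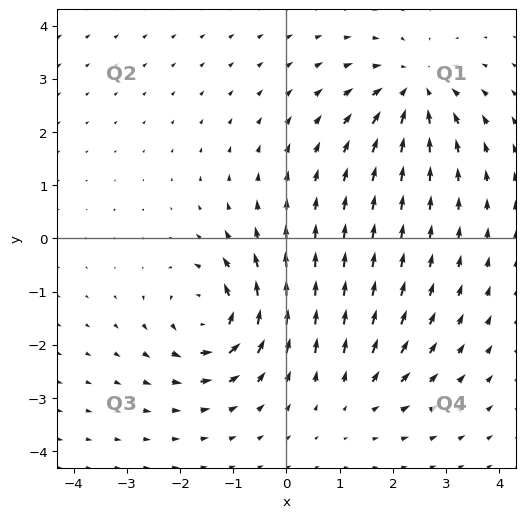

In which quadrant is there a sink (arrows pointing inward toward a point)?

The sink sits at approximately (2.4, 2.8), which lies in quadrant Q1. The divergence there is about -4, negative as expected for a sink.

Q1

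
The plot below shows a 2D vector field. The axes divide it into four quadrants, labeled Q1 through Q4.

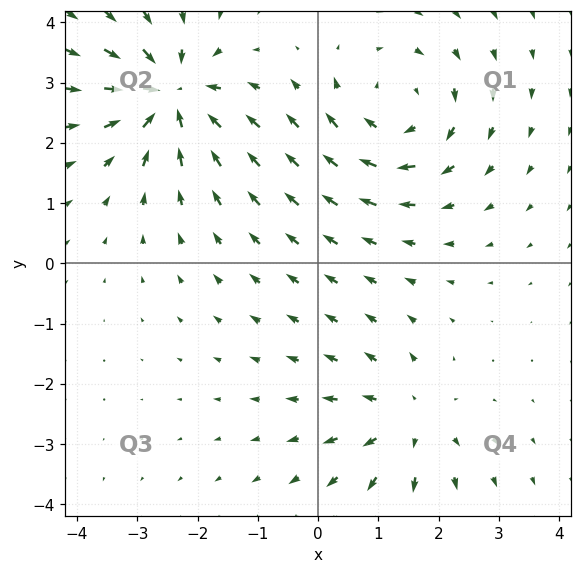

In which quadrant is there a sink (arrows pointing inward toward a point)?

Q2

The sink sits at approximately (-2.4, 2.8), which lies in quadrant Q2. The divergence there is about -6, negative as expected for a sink.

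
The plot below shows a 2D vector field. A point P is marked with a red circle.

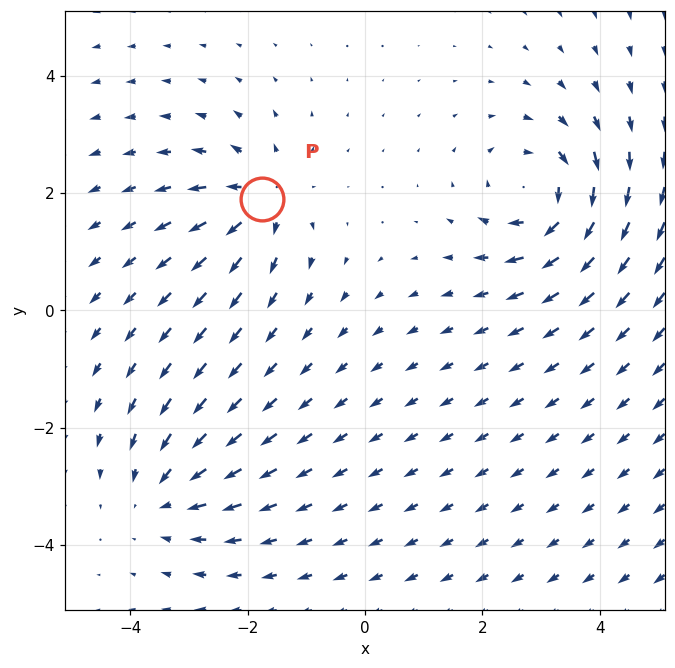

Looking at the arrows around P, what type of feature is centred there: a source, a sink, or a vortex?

At P (-1.7, 1.9) the arrows spread outward. Divergence about +4, curl ≈0 — positive divergence with near-zero curl is a source.

source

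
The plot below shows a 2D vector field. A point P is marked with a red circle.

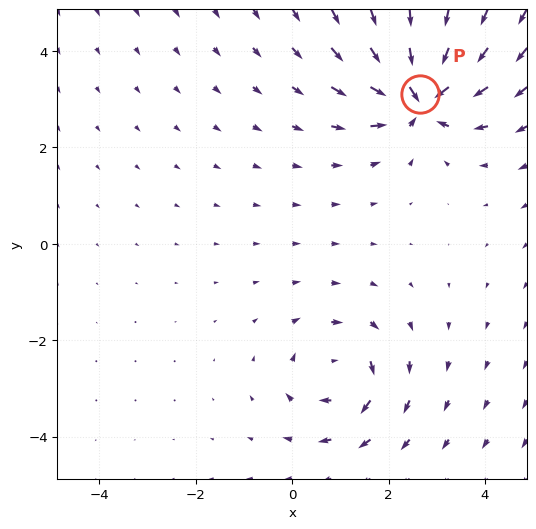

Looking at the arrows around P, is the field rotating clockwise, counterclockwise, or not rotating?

not rotating

Near P at (2.7, 3.1) the arrows show no circulation. The curl there is ≈0.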